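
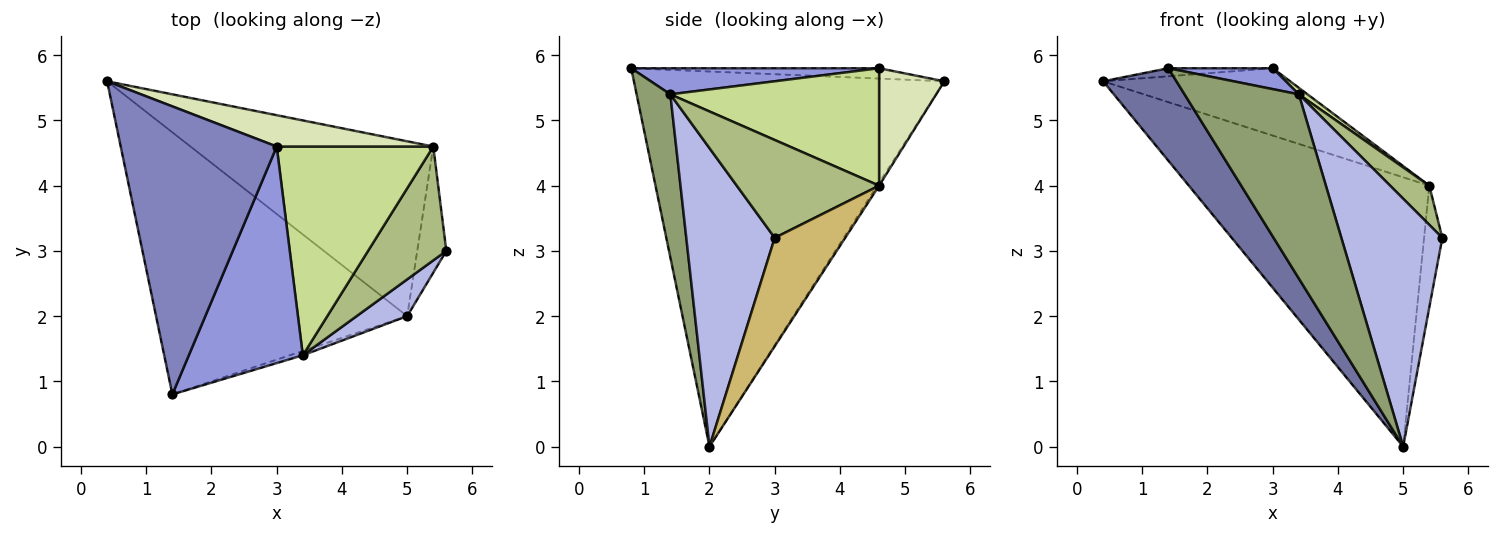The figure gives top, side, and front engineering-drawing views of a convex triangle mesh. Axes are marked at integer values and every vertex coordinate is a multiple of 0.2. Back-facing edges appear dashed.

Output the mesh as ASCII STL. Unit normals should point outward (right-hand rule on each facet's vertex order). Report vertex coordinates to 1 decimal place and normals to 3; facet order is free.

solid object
 facet normal -0.815 -0.193 -0.546
  outer loop
   vertex 5.0 2.0 0.0
   vertex 1.4 0.8 5.8
   vertex 0.4 5.6 5.6
  endloop
 endfacet
 facet normal -0.066 0.028 0.997
  outer loop
   vertex 3.0 4.6 5.8
   vertex 0.4 5.6 5.6
   vertex 1.4 0.8 5.8
  endloop
 endfacet
 facet normal 0.222 -0.094 0.971
  outer loop
   vertex 3.4 1.4 5.4
   vertex 3.0 4.6 5.8
   vertex 1.4 0.8 5.8
  endloop
 endfacet
 facet normal 0.655 -0.748 0.111
  outer loop
   vertex 3.4 1.4 5.4
   vertex 5.0 2.0 0.0
   vertex 5.6 3.0 3.2
  endloop
 endfacet
 facet normal 0.283 -0.959 -0.023
  outer loop
   vertex 3.4 1.4 5.4
   vertex 1.4 0.8 5.8
   vertex 5.0 2.0 0.0
  endloop
 endfacet
 facet normal 0.763 -0.210 0.611
  outer loop
   vertex 5.4 4.6 4.0
   vertex 3.4 1.4 5.4
   vertex 5.6 3.0 3.2
  endloop
 endfacet
 facet normal 0.600 -0.025 0.800
  outer loop
   vertex 5.4 4.6 4.0
   vertex 3.0 4.6 5.8
   vertex 3.4 1.4 5.4
  endloop
 endfacet
 facet normal 0.302 0.865 0.402
  outer loop
   vertex 5.4 4.6 4.0
   vertex 0.4 5.6 5.6
   vertex 3.0 4.6 5.8
  endloop
 endfacet
 facet normal -0.007 0.839 -0.545
  outer loop
   vertex 5.4 4.6 4.0
   vertex 5.0 2.0 0.0
   vertex 0.4 5.6 5.6
  endloop
 endfacet
 facet normal 0.937 0.243 -0.252
  outer loop
   vertex 5.4 4.6 4.0
   vertex 5.6 3.0 3.2
   vertex 5.0 2.0 0.0
  endloop
 endfacet
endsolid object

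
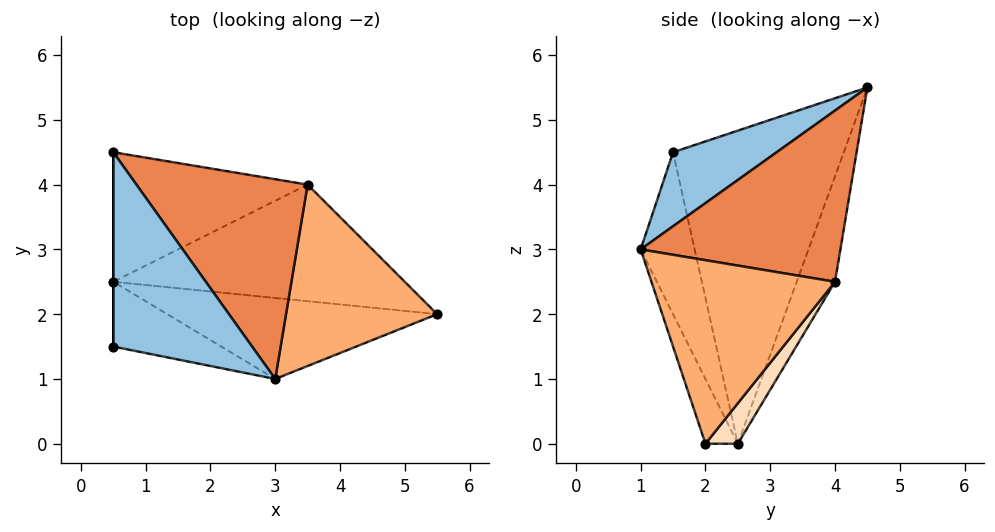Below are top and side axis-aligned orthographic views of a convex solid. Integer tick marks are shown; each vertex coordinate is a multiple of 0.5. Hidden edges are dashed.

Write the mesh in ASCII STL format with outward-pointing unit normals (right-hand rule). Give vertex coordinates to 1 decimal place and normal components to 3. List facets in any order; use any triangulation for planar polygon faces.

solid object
 facet normal -0.092 -0.919 -0.383
  outer loop
   vertex 0.5 2.5 0.0
   vertex 5.5 2.0 0.0
   vertex 3.0 1.0 3.0
  endloop
 endfacet
 facet normal 0.451 -0.282 0.846
  outer loop
   vertex 0.5 1.5 4.5
   vertex 3.0 1.0 3.0
   vertex 0.5 4.5 5.5
  endloop
 endfacet
 facet normal -1.000 0.000 0.000
  outer loop
   vertex 0.5 1.5 4.5
   vertex 0.5 4.5 5.5
   vertex 0.5 2.5 0.0
  endloop
 endfacet
 facet normal -0.309 -0.928 -0.206
  outer loop
   vertex 0.5 1.5 4.5
   vertex 0.5 2.5 0.0
   vertex 3.0 1.0 3.0
  endloop
 endfacet
 facet normal 0.707 0.000 0.707
  outer loop
   vertex 3.5 4.0 2.5
   vertex 0.5 4.5 5.5
   vertex 3.0 1.0 3.0
  endloop
 endfacet
 facet normal 0.772 -0.023 0.636
  outer loop
   vertex 3.5 4.0 2.5
   vertex 3.0 1.0 3.0
   vertex 5.5 2.0 0.0
  endloop
 endfacet
 facet normal -0.182 0.924 -0.336
  outer loop
   vertex 3.5 4.0 2.5
   vertex 0.5 2.5 0.0
   vertex 0.5 4.5 5.5
  endloop
 endfacet
 facet normal 0.081 0.809 -0.582
  outer loop
   vertex 3.5 4.0 2.5
   vertex 5.5 2.0 0.0
   vertex 0.5 2.5 0.0
  endloop
 endfacet
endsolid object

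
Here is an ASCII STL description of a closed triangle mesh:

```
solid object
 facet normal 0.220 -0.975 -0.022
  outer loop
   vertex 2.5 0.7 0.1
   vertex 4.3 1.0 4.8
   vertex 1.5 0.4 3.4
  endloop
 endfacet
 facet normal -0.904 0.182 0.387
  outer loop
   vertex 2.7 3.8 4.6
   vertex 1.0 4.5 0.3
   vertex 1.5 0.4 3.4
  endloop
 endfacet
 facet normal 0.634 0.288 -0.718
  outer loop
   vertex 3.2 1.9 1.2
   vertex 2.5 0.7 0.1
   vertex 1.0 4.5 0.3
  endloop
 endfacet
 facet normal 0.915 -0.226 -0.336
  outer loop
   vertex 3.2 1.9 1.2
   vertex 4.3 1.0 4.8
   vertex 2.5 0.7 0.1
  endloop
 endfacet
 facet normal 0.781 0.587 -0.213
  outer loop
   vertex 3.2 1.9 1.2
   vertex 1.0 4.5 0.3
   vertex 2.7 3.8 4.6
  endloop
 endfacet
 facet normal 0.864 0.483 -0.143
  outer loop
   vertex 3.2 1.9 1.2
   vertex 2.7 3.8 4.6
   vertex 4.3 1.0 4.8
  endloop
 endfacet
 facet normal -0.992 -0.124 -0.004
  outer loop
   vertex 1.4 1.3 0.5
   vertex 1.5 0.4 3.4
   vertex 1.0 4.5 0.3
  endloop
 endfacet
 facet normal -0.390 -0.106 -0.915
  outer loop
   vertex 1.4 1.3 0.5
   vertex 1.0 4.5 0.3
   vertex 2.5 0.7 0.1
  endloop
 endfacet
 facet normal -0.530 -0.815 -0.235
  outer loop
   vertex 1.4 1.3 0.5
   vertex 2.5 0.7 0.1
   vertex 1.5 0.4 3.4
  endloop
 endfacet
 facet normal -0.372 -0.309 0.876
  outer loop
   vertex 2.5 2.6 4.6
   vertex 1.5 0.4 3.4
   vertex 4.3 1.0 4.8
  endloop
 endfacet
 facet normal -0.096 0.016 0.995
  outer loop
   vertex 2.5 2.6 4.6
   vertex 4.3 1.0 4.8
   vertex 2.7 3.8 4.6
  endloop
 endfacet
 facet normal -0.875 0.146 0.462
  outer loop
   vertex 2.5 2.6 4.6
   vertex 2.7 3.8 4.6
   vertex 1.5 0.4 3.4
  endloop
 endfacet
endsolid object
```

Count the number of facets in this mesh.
12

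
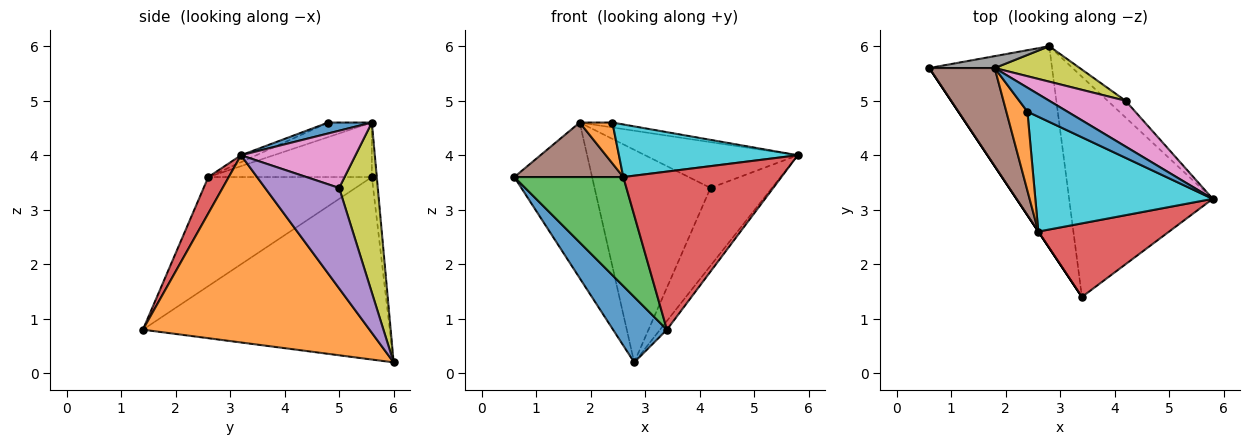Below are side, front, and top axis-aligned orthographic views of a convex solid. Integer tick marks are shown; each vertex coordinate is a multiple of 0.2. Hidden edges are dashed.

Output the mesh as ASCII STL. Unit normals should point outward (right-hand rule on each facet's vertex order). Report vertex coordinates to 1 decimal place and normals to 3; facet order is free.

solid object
 facet normal -0.816 -0.178 -0.549
  outer loop
   vertex 2.8 6.0 0.2
   vertex 3.4 1.4 0.8
   vertex 0.6 5.6 3.6
  endloop
 endfacet
 facet normal 0.793 0.024 -0.608
  outer loop
   vertex 2.8 6.0 0.2
   vertex 5.8 3.2 4.0
   vertex 3.4 1.4 0.8
  endloop
 endfacet
 facet normal -0.832 -0.555 0.000
  outer loop
   vertex 2.6 2.6 3.6
   vertex 0.6 5.6 3.6
   vertex 3.4 1.4 0.8
  endloop
 endfacet
 facet normal 0.116 -0.900 0.419
  outer loop
   vertex 2.6 2.6 3.6
   vertex 3.4 1.4 0.8
   vertex 5.8 3.2 4.0
  endloop
 endfacet
 facet normal 0.763 0.632 -0.136
  outer loop
   vertex 4.2 5.0 3.4
   vertex 5.8 3.2 4.0
   vertex 2.8 6.0 0.2
  endloop
 endfacet
 facet normal -0.589 -0.393 0.707
  outer loop
   vertex 1.8 5.6 4.6
   vertex 0.6 5.6 3.6
   vertex 2.6 2.6 3.6
  endloop
 endfacet
 facet normal 0.469 0.625 0.625
  outer loop
   vertex 1.8 5.6 4.6
   vertex 5.8 3.2 4.0
   vertex 4.2 5.0 3.4
  endloop
 endfacet
 facet normal -0.063 0.995 0.076
  outer loop
   vertex 1.8 5.6 4.6
   vertex 2.8 6.0 0.2
   vertex 0.6 5.6 3.6
  endloop
 endfacet
 facet normal 0.312 0.937 0.156
  outer loop
   vertex 1.8 5.6 4.6
   vertex 4.2 5.0 3.4
   vertex 2.8 6.0 0.2
  endloop
 endfacet
 facet normal -0.036 -0.416 0.909
  outer loop
   vertex 2.4 4.8 4.6
   vertex 2.6 2.6 3.6
   vertex 5.8 3.2 4.0
  endloop
 endfacet
 facet normal 0.258 0.194 0.947
  outer loop
   vertex 2.4 4.8 4.6
   vertex 5.8 3.2 4.0
   vertex 1.8 5.6 4.6
  endloop
 endfacet
 facet normal -0.522 -0.392 0.757
  outer loop
   vertex 2.4 4.8 4.6
   vertex 1.8 5.6 4.6
   vertex 2.6 2.6 3.6
  endloop
 endfacet
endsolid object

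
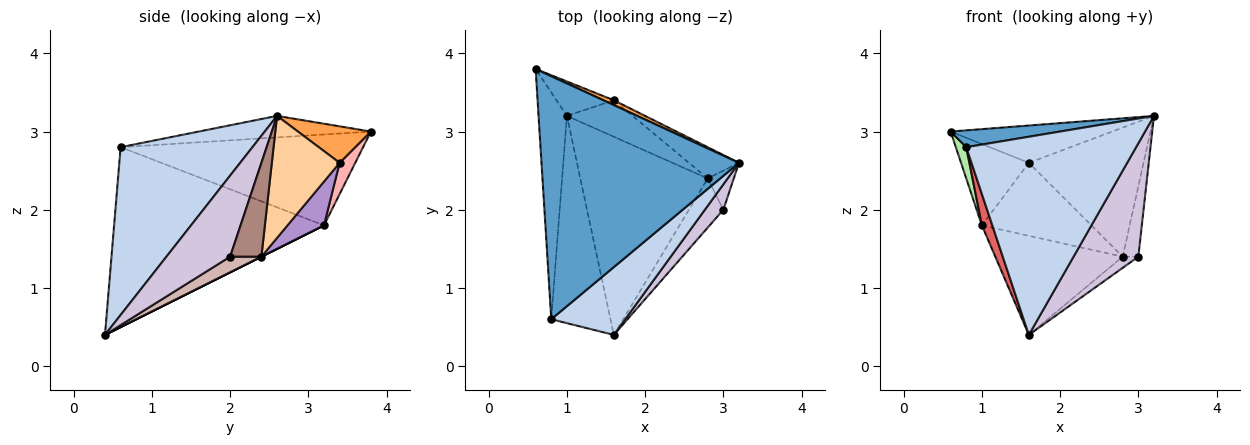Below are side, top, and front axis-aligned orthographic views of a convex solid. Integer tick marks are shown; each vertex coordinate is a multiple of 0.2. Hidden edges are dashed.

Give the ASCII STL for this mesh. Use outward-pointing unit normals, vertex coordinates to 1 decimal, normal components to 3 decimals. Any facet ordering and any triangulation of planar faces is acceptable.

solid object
 facet normal -0.108 -0.069 0.992
  outer loop
   vertex 0.8 0.6 2.8
   vertex 3.2 2.6 3.2
   vertex 0.6 3.8 3.0
  endloop
 endfacet
 facet normal 0.592 -0.763 0.261
  outer loop
   vertex 0.8 0.6 2.8
   vertex 1.6 0.4 0.4
   vertex 3.2 2.6 3.2
  endloop
 endfacet
 facet normal 0.409 0.905 0.117
  outer loop
   vertex 1.6 3.4 2.6
   vertex 0.6 3.8 3.0
   vertex 3.2 2.6 3.2
  endloop
 endfacet
 facet normal 0.498 0.843 -0.204
  outer loop
   vertex 1.6 3.4 2.6
   vertex 3.2 2.6 3.2
   vertex 2.8 2.4 1.4
  endloop
 endfacet
 facet normal 0.000 0.447 -0.894
  outer loop
   vertex 1.0 3.2 1.8
   vertex 2.8 2.4 1.4
   vertex 1.6 0.4 0.4
  endloop
 endfacet
 facet normal -0.954 -0.041 -0.297
  outer loop
   vertex 1.0 3.2 1.8
   vertex 0.8 0.6 2.8
   vertex 0.6 3.8 3.0
  endloop
 endfacet
 facet normal -0.949 -0.047 -0.312
  outer loop
   vertex 1.0 3.2 1.8
   vertex 1.6 0.4 0.4
   vertex 0.8 0.6 2.8
  endloop
 endfacet
 facet normal 0.208 0.901 -0.381
  outer loop
   vertex 1.0 3.2 1.8
   vertex 0.6 3.8 3.0
   vertex 1.6 3.4 2.6
  endloop
 endfacet
 facet normal 0.286 0.857 -0.429
  outer loop
   vertex 1.0 3.2 1.8
   vertex 1.6 3.4 2.6
   vertex 2.8 2.4 1.4
  endloop
 endfacet
 facet normal 0.692 -0.704 0.158
  outer loop
   vertex 3.0 2.0 1.4
   vertex 3.2 2.6 3.2
   vertex 1.6 0.4 0.4
  endloop
 endfacet
 facet normal 0.868 0.434 -0.241
  outer loop
   vertex 3.0 2.0 1.4
   vertex 2.8 2.4 1.4
   vertex 3.2 2.6 3.2
  endloop
 endfacet
 facet normal 0.405 0.203 -0.891
  outer loop
   vertex 3.0 2.0 1.4
   vertex 1.6 0.4 0.4
   vertex 2.8 2.4 1.4
  endloop
 endfacet
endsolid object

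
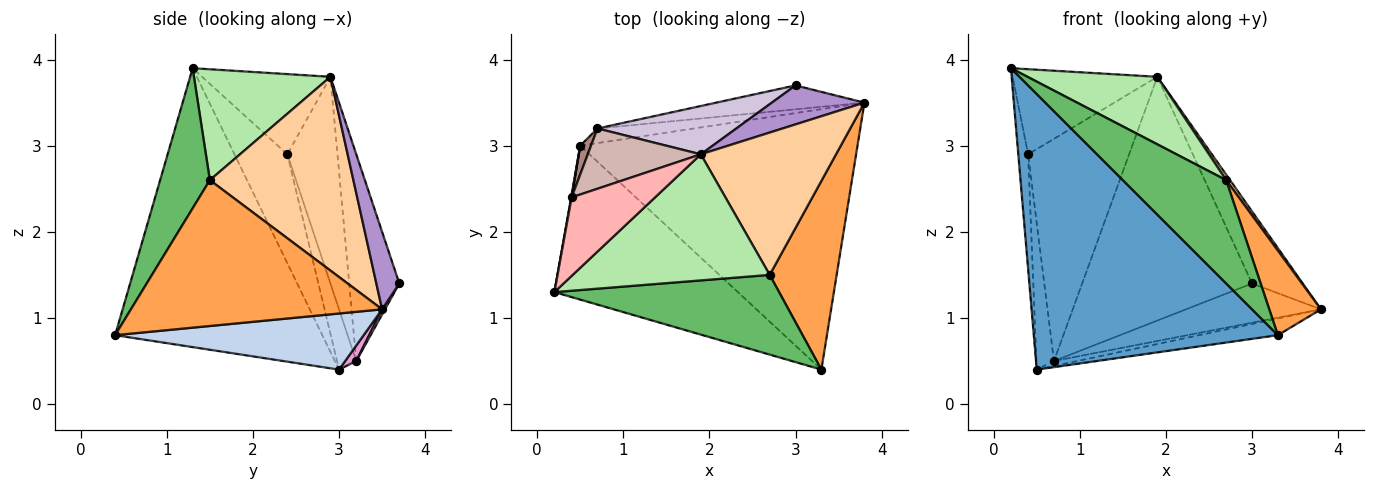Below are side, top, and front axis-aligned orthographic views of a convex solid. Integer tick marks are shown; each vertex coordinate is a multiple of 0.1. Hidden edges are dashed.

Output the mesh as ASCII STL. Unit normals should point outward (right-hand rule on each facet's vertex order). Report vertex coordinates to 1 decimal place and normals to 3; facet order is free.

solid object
 facet normal -0.595 -0.701 -0.392
  outer loop
   vertex 0.5 3.0 0.4
   vertex 3.3 0.4 0.8
   vertex 0.2 1.3 3.9
  endloop
 endfacet
 facet normal 0.198 0.063 -0.978
  outer loop
   vertex 0.5 3.0 0.4
   vertex 3.8 3.5 1.1
   vertex 3.3 0.4 0.8
  endloop
 endfacet
 facet normal 0.893 -0.184 0.410
  outer loop
   vertex 2.7 1.5 2.6
   vertex 3.3 0.4 0.8
   vertex 3.8 3.5 1.1
  endloop
 endfacet
 facet normal 0.820 -0.022 0.572
  outer loop
   vertex 2.7 1.5 2.6
   vertex 3.8 3.5 1.1
   vertex 1.9 2.9 3.8
  endloop
 endfacet
 facet normal 0.356 -0.740 0.571
  outer loop
   vertex 2.7 1.5 2.6
   vertex 0.2 1.3 3.9
   vertex 3.3 0.4 0.8
  endloop
 endfacet
 facet normal 0.444 -0.423 0.790
  outer loop
   vertex 2.7 1.5 2.6
   vertex 1.9 2.9 3.8
   vertex 0.2 1.3 3.9
  endloop
 endfacet
 facet normal -0.983 0.183 0.005
  outer loop
   vertex 0.4 2.4 2.9
   vertex 0.5 3.0 0.4
   vertex 0.2 1.3 3.9
  endloop
 endfacet
 facet normal -0.546 0.616 0.568
  outer loop
   vertex 0.4 2.4 2.9
   vertex 0.2 1.3 3.9
   vertex 1.9 2.9 3.8
  endloop
 endfacet
 facet normal 0.370 0.817 0.442
  outer loop
   vertex 3.0 3.7 1.4
   vertex 1.9 2.9 3.8
   vertex 3.8 3.5 1.1
  endloop
 endfacet
 facet normal -0.278 0.942 0.187
  outer loop
   vertex 0.7 3.2 0.5
   vertex 1.9 2.9 3.8
   vertex 3.0 3.7 1.4
  endloop
 endfacet
 facet normal -0.733 0.668 0.131
  outer loop
   vertex 0.7 3.2 0.5
   vertex 0.5 3.0 0.4
   vertex 0.4 2.4 2.9
  endloop
 endfacet
 facet normal -0.432 0.870 0.236
  outer loop
   vertex 0.7 3.2 0.5
   vertex 0.4 2.4 2.9
   vertex 1.9 2.9 3.8
  endloop
 endfacet
 facet normal 0.150 0.318 -0.936
  outer loop
   vertex 0.7 3.2 0.5
   vertex 3.8 3.5 1.1
   vertex 0.5 3.0 0.4
  endloop
 endfacet
 facet normal 0.018 0.854 -0.521
  outer loop
   vertex 0.7 3.2 0.5
   vertex 3.0 3.7 1.4
   vertex 3.8 3.5 1.1
  endloop
 endfacet
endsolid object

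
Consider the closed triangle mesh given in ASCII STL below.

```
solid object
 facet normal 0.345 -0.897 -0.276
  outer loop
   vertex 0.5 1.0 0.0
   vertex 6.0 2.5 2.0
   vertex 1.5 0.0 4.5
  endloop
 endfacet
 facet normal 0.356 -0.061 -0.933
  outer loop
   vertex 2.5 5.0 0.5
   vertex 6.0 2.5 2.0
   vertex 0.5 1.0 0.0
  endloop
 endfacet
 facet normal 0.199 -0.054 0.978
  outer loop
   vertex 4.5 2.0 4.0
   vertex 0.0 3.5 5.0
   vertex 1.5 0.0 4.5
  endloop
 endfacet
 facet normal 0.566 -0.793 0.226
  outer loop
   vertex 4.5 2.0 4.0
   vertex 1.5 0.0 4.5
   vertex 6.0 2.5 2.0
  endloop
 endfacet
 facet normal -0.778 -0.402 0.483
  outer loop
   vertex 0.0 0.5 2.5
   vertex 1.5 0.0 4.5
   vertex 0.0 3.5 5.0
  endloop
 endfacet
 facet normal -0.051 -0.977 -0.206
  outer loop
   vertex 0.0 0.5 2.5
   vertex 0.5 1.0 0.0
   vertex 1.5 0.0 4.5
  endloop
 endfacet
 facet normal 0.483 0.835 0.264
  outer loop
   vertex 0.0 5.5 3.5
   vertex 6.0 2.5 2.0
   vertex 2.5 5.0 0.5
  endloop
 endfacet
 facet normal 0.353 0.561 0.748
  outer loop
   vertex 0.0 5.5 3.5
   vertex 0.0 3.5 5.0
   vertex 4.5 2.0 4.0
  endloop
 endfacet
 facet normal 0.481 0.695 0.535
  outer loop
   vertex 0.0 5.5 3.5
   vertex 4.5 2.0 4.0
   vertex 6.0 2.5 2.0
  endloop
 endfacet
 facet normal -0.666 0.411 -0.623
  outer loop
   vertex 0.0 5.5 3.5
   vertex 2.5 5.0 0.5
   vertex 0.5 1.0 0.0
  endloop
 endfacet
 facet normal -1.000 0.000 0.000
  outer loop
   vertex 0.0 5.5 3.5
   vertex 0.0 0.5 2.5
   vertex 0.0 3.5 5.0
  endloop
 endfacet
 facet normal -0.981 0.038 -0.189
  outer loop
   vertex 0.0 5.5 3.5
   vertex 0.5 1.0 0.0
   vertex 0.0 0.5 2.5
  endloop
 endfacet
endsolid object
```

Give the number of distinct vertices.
8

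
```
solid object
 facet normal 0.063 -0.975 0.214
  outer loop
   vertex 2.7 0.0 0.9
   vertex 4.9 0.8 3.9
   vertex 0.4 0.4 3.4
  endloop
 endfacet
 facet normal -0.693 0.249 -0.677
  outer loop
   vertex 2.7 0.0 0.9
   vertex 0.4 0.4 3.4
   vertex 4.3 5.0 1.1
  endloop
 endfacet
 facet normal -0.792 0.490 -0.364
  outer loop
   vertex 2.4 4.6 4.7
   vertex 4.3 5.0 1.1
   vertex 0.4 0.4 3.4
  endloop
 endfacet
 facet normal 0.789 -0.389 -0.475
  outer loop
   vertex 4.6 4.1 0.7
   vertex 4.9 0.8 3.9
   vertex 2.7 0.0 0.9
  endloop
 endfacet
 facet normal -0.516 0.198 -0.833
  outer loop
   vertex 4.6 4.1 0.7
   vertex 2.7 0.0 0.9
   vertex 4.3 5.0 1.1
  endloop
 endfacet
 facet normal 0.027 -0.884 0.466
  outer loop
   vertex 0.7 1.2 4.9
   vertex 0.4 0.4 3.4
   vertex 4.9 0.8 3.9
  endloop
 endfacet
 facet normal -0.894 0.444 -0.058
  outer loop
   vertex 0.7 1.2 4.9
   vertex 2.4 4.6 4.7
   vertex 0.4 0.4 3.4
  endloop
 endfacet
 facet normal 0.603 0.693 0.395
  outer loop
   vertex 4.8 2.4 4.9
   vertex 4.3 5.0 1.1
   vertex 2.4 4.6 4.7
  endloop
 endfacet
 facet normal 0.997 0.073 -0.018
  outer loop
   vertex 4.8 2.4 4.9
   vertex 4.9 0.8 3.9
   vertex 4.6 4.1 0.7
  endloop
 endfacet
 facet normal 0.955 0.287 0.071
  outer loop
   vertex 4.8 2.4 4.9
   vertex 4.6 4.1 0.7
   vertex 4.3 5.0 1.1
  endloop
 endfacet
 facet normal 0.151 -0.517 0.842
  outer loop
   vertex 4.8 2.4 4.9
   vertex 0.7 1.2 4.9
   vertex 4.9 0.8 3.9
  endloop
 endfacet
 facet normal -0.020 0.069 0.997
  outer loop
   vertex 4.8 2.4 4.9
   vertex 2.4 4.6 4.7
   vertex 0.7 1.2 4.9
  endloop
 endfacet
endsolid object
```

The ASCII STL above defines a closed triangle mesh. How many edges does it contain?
18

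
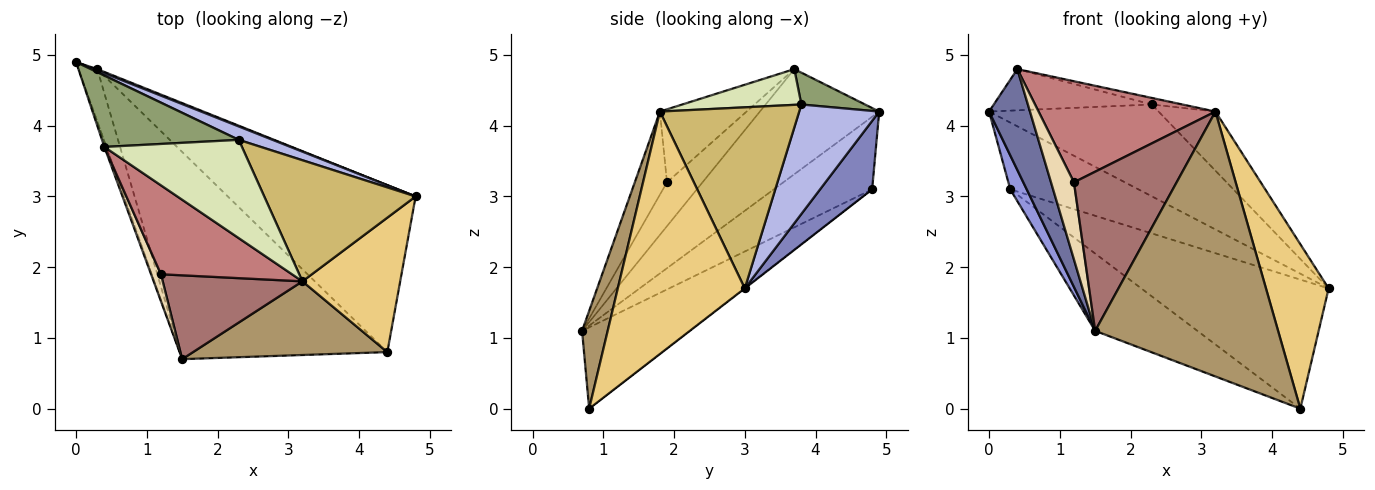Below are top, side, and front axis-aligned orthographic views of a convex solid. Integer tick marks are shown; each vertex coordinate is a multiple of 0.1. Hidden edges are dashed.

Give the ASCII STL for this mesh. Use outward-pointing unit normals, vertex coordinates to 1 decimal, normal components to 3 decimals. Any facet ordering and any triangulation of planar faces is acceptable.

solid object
 facet normal -0.946 -0.324 -0.018
  outer loop
   vertex 0.4 3.7 4.8
   vertex 0.0 4.9 4.2
   vertex 1.5 0.7 1.1
  endloop
 endfacet
 facet normal 0.376 0.926 0.018
  outer loop
   vertex 0.3 4.8 3.1
   vertex 0.0 4.9 4.2
   vertex 4.8 3.0 1.7
  endloop
 endfacet
 facet normal -0.956 -0.160 -0.246
  outer loop
   vertex 0.3 4.8 3.1
   vertex 1.5 0.7 1.1
   vertex 0.0 4.9 4.2
  endloop
 endfacet
 facet normal 0.423 0.897 0.131
  outer loop
   vertex 2.3 3.8 4.3
   vertex 4.8 3.0 1.7
   vertex 0.0 4.9 4.2
  endloop
 endfacet
 facet normal 0.198 0.490 0.849
  outer loop
   vertex 2.3 3.8 4.3
   vertex 0.0 4.9 4.2
   vertex 0.4 3.7 4.8
  endloop
 endfacet
 facet normal -0.001 0.612 -0.791
  outer loop
   vertex 4.4 0.8 0.0
   vertex 0.3 4.8 3.1
   vertex 4.8 3.0 1.7
  endloop
 endfacet
 facet normal -0.345 0.328 -0.879
  outer loop
   vertex 4.4 0.8 0.0
   vertex 1.5 0.7 1.1
   vertex 0.3 4.8 3.1
  endloop
 endfacet
 facet normal 0.251 0.065 0.966
  outer loop
   vertex 3.2 1.8 4.2
   vertex 2.3 3.8 4.3
   vertex 0.4 3.7 4.8
  endloop
 endfacet
 facet normal 0.134 -0.955 0.266
  outer loop
   vertex 3.2 1.8 4.2
   vertex 1.5 0.7 1.1
   vertex 4.4 0.8 0.0
  endloop
 endfacet
 facet normal 0.732 0.299 0.612
  outer loop
   vertex 3.2 1.8 4.2
   vertex 4.8 3.0 1.7
   vertex 2.3 3.8 4.3
  endloop
 endfacet
 facet normal 0.843 -0.416 0.340
  outer loop
   vertex 3.2 1.8 4.2
   vertex 4.4 0.8 0.0
   vertex 4.8 3.0 1.7
  endloop
 endfacet
 facet normal -0.826 -0.533 0.186
  outer loop
   vertex 1.2 1.9 3.2
   vertex 0.4 3.7 4.8
   vertex 1.5 0.7 1.1
  endloop
 endfacet
 facet normal -0.267 -0.853 0.449
  outer loop
   vertex 1.2 1.9 3.2
   vertex 1.5 0.7 1.1
   vertex 3.2 1.8 4.2
  endloop
 endfacet
 facet normal -0.345 -0.705 0.620
  outer loop
   vertex 1.2 1.9 3.2
   vertex 3.2 1.8 4.2
   vertex 0.4 3.7 4.8
  endloop
 endfacet
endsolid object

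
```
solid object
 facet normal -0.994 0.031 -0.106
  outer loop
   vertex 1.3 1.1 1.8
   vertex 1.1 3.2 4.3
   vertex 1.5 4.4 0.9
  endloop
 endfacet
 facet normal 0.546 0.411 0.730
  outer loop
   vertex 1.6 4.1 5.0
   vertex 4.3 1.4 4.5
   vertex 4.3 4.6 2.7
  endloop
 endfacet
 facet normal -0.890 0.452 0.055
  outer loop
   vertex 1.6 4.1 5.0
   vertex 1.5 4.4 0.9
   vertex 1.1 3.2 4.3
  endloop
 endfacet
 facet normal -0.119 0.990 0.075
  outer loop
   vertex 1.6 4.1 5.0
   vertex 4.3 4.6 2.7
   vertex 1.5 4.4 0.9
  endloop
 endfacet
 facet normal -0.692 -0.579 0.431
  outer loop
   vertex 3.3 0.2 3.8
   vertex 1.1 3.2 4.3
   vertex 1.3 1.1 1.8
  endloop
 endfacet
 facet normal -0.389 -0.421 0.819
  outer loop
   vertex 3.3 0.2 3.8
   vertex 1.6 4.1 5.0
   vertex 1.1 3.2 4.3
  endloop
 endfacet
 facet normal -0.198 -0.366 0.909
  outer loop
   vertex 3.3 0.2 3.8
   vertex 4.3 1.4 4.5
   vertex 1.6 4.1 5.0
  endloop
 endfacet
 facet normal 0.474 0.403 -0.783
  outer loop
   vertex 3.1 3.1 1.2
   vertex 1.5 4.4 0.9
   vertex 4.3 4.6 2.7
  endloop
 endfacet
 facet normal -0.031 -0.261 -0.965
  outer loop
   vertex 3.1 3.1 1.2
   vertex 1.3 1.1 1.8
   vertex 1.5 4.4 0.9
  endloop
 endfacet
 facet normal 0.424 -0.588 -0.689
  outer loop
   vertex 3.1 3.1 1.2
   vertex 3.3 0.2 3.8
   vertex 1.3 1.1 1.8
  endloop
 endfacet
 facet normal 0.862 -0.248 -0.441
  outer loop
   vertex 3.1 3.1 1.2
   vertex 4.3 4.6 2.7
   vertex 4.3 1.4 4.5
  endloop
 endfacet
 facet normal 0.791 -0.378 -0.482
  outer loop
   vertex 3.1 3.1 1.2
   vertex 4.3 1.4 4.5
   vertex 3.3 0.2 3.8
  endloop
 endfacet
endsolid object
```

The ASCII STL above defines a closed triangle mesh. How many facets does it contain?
12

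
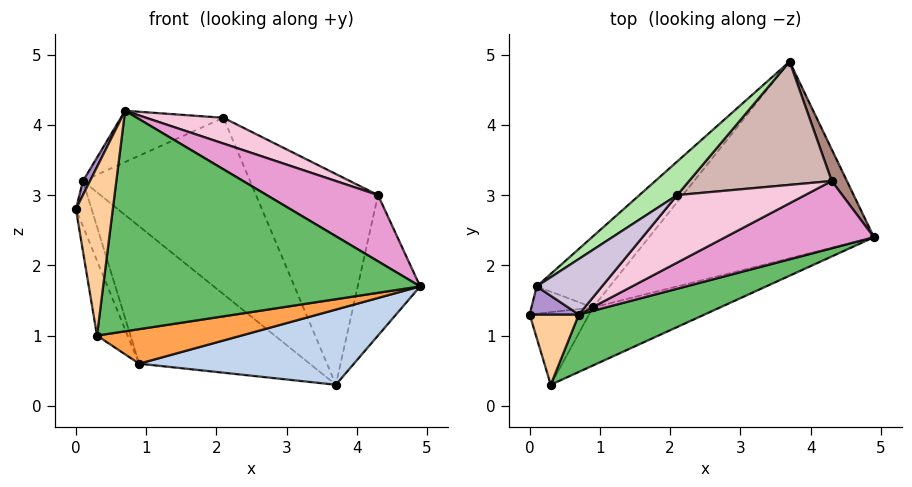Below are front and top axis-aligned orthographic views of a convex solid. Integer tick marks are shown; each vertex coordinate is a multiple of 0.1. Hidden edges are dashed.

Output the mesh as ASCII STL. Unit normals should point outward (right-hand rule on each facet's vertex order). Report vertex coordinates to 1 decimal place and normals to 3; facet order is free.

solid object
 facet normal -0.872 0.352 -0.341
  outer loop
   vertex 0.9 1.4 0.6
   vertex 0.3 0.3 1.0
   vertex 0.0 1.3 2.8
  endloop
 endfacet
 facet normal 0.327 -0.337 -0.883
  outer loop
   vertex 0.9 1.4 0.6
   vertex 3.7 4.9 0.3
   vertex 4.9 2.4 1.7
  endloop
 endfacet
 facet normal 0.342 -0.480 -0.808
  outer loop
   vertex 0.9 1.4 0.6
   vertex 4.9 2.4 1.7
   vertex 0.3 0.3 1.0
  endloop
 endfacet
 facet normal -0.610 -0.732 0.305
  outer loop
   vertex 0.7 1.3 4.2
   vertex 0.0 1.3 2.8
   vertex 0.3 0.3 1.0
  endloop
 endfacet
 facet normal 0.374 -0.897 0.234
  outer loop
   vertex 0.7 1.3 4.2
   vertex 0.3 0.3 1.0
   vertex 4.9 2.4 1.7
  endloop
 endfacet
 facet normal -0.586 0.796 0.151
  outer loop
   vertex 0.1 1.7 3.2
   vertex 2.1 3.0 4.1
   vertex 3.7 4.9 0.3
  endloop
 endfacet
 facet normal -0.805 0.508 -0.306
  outer loop
   vertex 0.1 1.7 3.2
   vertex 0.9 1.4 0.6
   vertex 0.0 1.3 2.8
  endloop
 endfacet
 facet normal -0.757 0.580 -0.300
  outer loop
   vertex 0.1 1.7 3.2
   vertex 3.7 4.9 0.3
   vertex 0.9 1.4 0.6
  endloop
 endfacet
 facet normal -0.873 -0.218 0.436
  outer loop
   vertex 0.1 1.7 3.2
   vertex 0.0 1.3 2.8
   vertex 0.7 1.3 4.2
  endloop
 endfacet
 facet normal -0.611 0.537 0.581
  outer loop
   vertex 0.1 1.7 3.2
   vertex 0.7 1.3 4.2
   vertex 2.1 3.0 4.1
  endloop
 endfacet
 facet normal 0.871 0.479 0.108
  outer loop
   vertex 4.3 3.2 3.0
   vertex 4.9 2.4 1.7
   vertex 3.7 4.9 0.3
  endloop
 endfacet
 facet normal 0.171 0.850 0.497
  outer loop
   vertex 4.3 3.2 3.0
   vertex 3.7 4.9 0.3
   vertex 2.1 3.0 4.1
  endloop
 endfacet
 facet normal 0.519 -0.600 0.609
  outer loop
   vertex 4.3 3.2 3.0
   vertex 0.7 1.3 4.2
   vertex 4.9 2.4 1.7
  endloop
 endfacet
 facet normal 0.447 -0.319 0.836
  outer loop
   vertex 4.3 3.2 3.0
   vertex 2.1 3.0 4.1
   vertex 0.7 1.3 4.2
  endloop
 endfacet
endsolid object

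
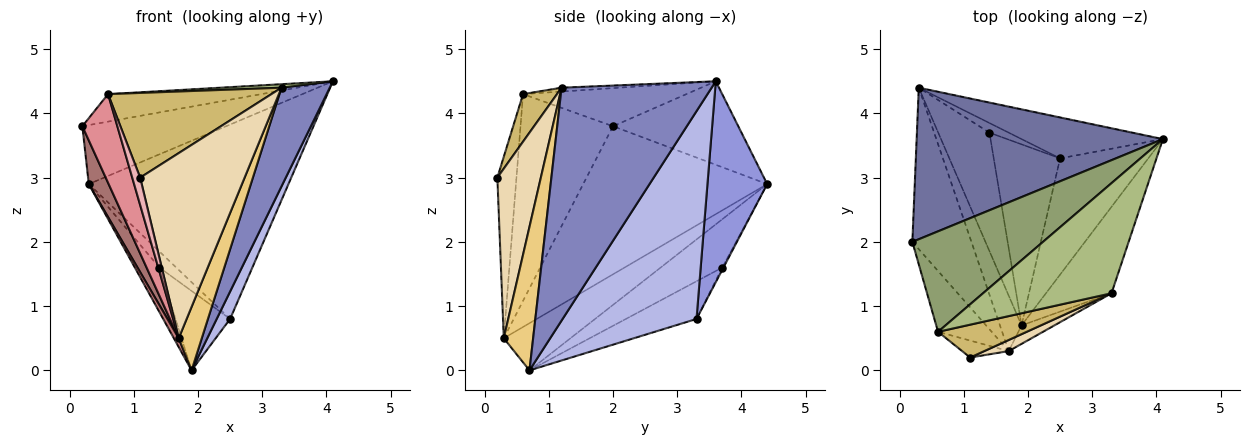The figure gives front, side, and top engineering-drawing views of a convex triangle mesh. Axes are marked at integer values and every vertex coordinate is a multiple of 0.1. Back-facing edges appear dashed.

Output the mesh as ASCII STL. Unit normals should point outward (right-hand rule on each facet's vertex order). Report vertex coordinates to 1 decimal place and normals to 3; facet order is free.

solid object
 facet normal -0.301 0.346 0.889
  outer loop
   vertex 0.3 4.4 2.9
   vertex 0.2 2.0 3.8
   vertex 4.1 3.6 4.5
  endloop
 endfacet
 facet normal 0.920 -0.296 -0.259
  outer loop
   vertex 3.3 1.2 4.4
   vertex 1.9 0.7 0.0
   vertex 4.1 3.6 4.5
  endloop
 endfacet
 facet normal 0.281 0.939 -0.198
  outer loop
   vertex 2.5 3.3 0.8
   vertex 0.3 4.4 2.9
   vertex 4.1 3.6 4.5
  endloop
 endfacet
 facet normal 0.917 -0.092 -0.389
  outer loop
   vertex 2.5 3.3 0.8
   vertex 4.1 3.6 4.5
   vertex 1.9 0.7 0.0
  endloop
 endfacet
 facet normal -0.271 0.254 0.928
  outer loop
   vertex 0.6 0.6 4.3
   vertex 4.1 3.6 4.5
   vertex 0.2 2.0 3.8
  endloop
 endfacet
 facet normal -0.030 -0.032 0.999
  outer loop
   vertex 0.6 0.6 4.3
   vertex 3.3 1.2 4.4
   vertex 4.1 3.6 4.5
  endloop
 endfacet
 facet normal -0.661 0.264 -0.702
  outer loop
   vertex 1.4 3.7 1.6
   vertex 1.9 0.7 0.0
   vertex 0.3 4.4 2.9
  endloop
 endfacet
 facet normal -0.062 0.856 -0.513
  outer loop
   vertex 1.4 3.7 1.6
   vertex 0.3 4.4 2.9
   vertex 2.5 3.3 0.8
  endloop
 endfacet
 facet normal -0.461 0.356 -0.812
  outer loop
   vertex 1.4 3.7 1.6
   vertex 2.5 3.3 0.8
   vertex 1.9 0.7 0.0
  endloop
 endfacet
 facet normal 0.190 -0.915 0.355
  outer loop
   vertex 1.1 0.2 3.0
   vertex 3.3 1.2 4.4
   vertex 0.6 0.6 4.3
  endloop
 endfacet
 facet normal 0.774 -0.608 -0.177
  outer loop
   vertex 1.7 0.3 0.5
   vertex 1.9 0.7 0.0
   vertex 3.3 1.2 4.4
  endloop
 endfacet
 facet normal 0.384 -0.922 0.055
  outer loop
   vertex 1.7 0.3 0.5
   vertex 3.3 1.2 4.4
   vertex 1.1 0.2 3.0
  endloop
 endfacet
 facet normal -0.924 -0.100 -0.369
  outer loop
   vertex 1.7 0.3 0.5
   vertex 0.2 2.0 3.8
   vertex 0.3 4.4 2.9
  endloop
 endfacet
 facet normal -0.907 -0.066 -0.416
  outer loop
   vertex 1.7 0.3 0.5
   vertex 0.3 4.4 2.9
   vertex 1.9 0.7 0.0
  endloop
 endfacet
 facet normal -0.909 -0.344 -0.236
  outer loop
   vertex 1.7 0.3 0.5
   vertex 0.6 0.6 4.3
   vertex 0.2 2.0 3.8
  endloop
 endfacet
 facet normal -0.898 -0.374 -0.231
  outer loop
   vertex 1.7 0.3 0.5
   vertex 1.1 0.2 3.0
   vertex 0.6 0.6 4.3
  endloop
 endfacet
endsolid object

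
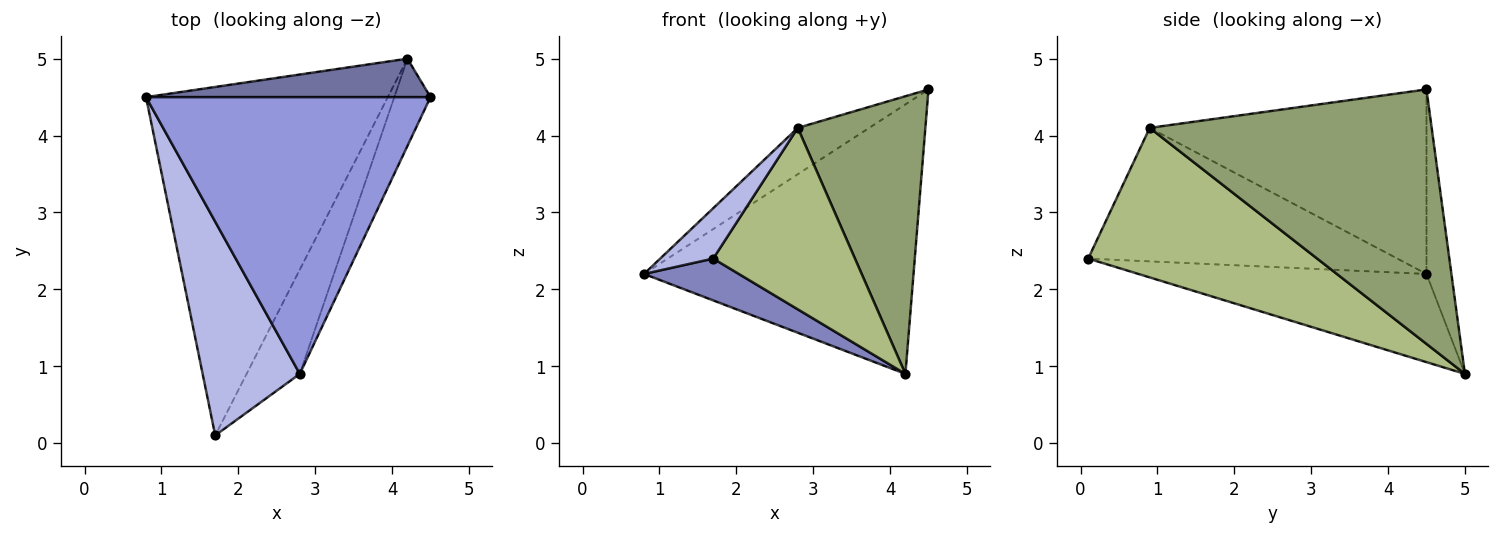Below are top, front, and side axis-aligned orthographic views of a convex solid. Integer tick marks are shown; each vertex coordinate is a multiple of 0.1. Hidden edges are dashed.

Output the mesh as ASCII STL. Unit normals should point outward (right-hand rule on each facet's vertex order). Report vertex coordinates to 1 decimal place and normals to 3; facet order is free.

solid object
 facet normal -0.091 0.986 0.141
  outer loop
   vertex 4.2 5.0 0.9
   vertex 0.8 4.5 2.2
   vertex 4.5 4.5 4.6
  endloop
 endfacet
 facet normal -0.340 -0.112 -0.934
  outer loop
   vertex 4.2 5.0 0.9
   vertex 1.7 0.1 2.4
   vertex 0.8 4.5 2.2
  endloop
 endfacet
 facet normal -0.539 0.139 0.831
  outer loop
   vertex 2.8 0.9 4.1
   vertex 4.5 4.5 4.6
   vertex 0.8 4.5 2.2
  endloop
 endfacet
 facet normal -0.801 -0.137 0.583
  outer loop
   vertex 2.8 0.9 4.1
   vertex 0.8 4.5 2.2
   vertex 1.7 0.1 2.4
  endloop
 endfacet
 facet normal 0.904 -0.409 -0.129
  outer loop
   vertex 2.8 0.9 4.1
   vertex 4.2 5.0 0.9
   vertex 4.5 4.5 4.6
  endloop
 endfacet
 facet normal 0.814 -0.504 -0.289
  outer loop
   vertex 2.8 0.9 4.1
   vertex 1.7 0.1 2.4
   vertex 4.2 5.0 0.9
  endloop
 endfacet
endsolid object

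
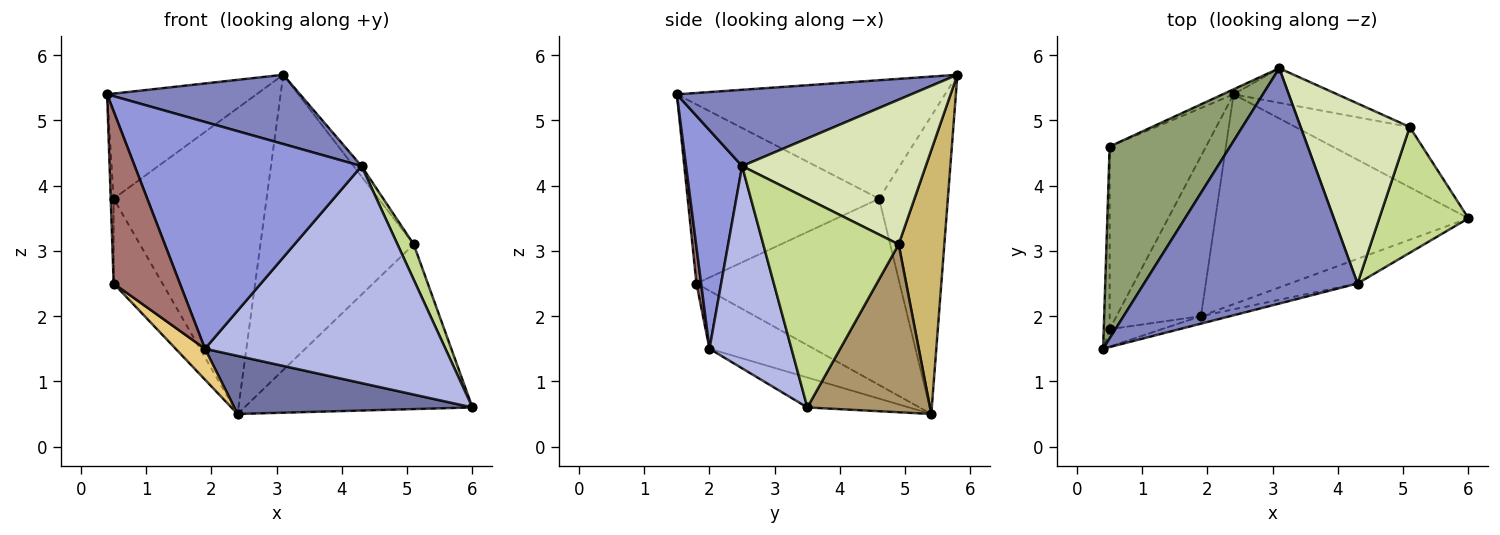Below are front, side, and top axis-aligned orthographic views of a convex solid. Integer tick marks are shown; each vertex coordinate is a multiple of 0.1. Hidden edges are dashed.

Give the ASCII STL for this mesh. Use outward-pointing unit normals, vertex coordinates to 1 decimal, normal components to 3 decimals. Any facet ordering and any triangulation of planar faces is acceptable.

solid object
 facet normal -0.113 -0.265 -0.958
  outer loop
   vertex 1.9 2.0 1.5
   vertex 2.4 5.4 0.5
   vertex 6.0 3.5 0.6
  endloop
 endfacet
 facet normal 0.324 -0.267 0.907
  outer loop
   vertex 4.3 2.5 4.3
   vertex 3.1 5.8 5.7
   vertex 0.4 1.5 5.4
  endloop
 endfacet
 facet normal 0.240 -0.970 -0.032
  outer loop
   vertex 4.3 2.5 4.3
   vertex 0.4 1.5 5.4
   vertex 1.9 2.0 1.5
  endloop
 endfacet
 facet normal 0.321 -0.941 -0.107
  outer loop
   vertex 4.3 2.5 4.3
   vertex 1.9 2.0 1.5
   vertex 6.0 3.5 0.6
  endloop
 endfacet
 facet normal -0.653 0.364 0.664
  outer loop
   vertex 0.5 4.6 3.8
   vertex 0.4 1.5 5.4
   vertex 3.1 5.8 5.7
  endloop
 endfacet
 facet normal -0.410 0.912 -0.015
  outer loop
   vertex 0.5 4.6 3.8
   vertex 3.1 5.8 5.7
   vertex 2.4 5.4 0.5
  endloop
 endfacet
 facet normal 0.914 -0.110 0.390
  outer loop
   vertex 5.1 4.9 3.1
   vertex 4.3 2.5 4.3
   vertex 6.0 3.5 0.6
  endloop
 endfacet
 facet normal 0.798 0.035 0.602
  outer loop
   vertex 5.1 4.9 3.1
   vertex 3.1 5.8 5.7
   vertex 4.3 2.5 4.3
  endloop
 endfacet
 facet normal 0.451 0.838 -0.307
  outer loop
   vertex 5.1 4.9 3.1
   vertex 6.0 3.5 0.6
   vertex 2.4 5.4 0.5
  endloop
 endfacet
 facet normal 0.284 0.952 -0.111
  outer loop
   vertex 5.1 4.9 3.1
   vertex 2.4 5.4 0.5
   vertex 3.1 5.8 5.7
  endloop
 endfacet
 facet normal -0.559 -0.157 -0.814
  outer loop
   vertex 0.5 1.8 2.5
   vertex 2.4 5.4 0.5
   vertex 1.9 2.0 1.5
  endloop
 endfacet
 facet normal -0.869 0.209 -0.449
  outer loop
   vertex 0.5 1.8 2.5
   vertex 0.5 4.6 3.8
   vertex 2.4 5.4 0.5
  endloop
 endfacet
 facet normal 0.070 -0.992 -0.100
  outer loop
   vertex 0.5 1.8 2.5
   vertex 1.9 2.0 1.5
   vertex 0.4 1.5 5.4
  endloop
 endfacet
 facet normal -0.999 0.015 -0.033
  outer loop
   vertex 0.5 1.8 2.5
   vertex 0.4 1.5 5.4
   vertex 0.5 4.6 3.8
  endloop
 endfacet
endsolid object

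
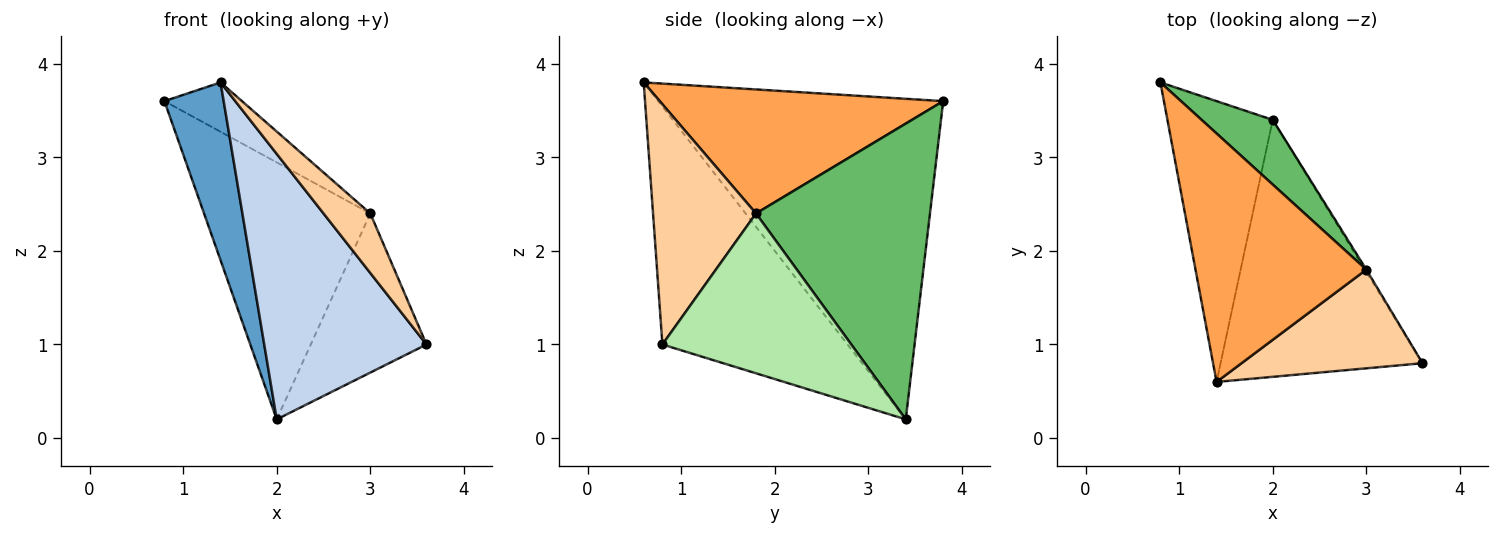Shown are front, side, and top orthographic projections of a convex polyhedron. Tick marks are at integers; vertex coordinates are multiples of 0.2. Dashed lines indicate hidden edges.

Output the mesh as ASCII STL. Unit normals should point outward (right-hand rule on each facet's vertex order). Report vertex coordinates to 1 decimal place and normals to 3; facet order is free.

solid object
 facet normal -0.932 -0.194 -0.306
  outer loop
   vertex 2.0 3.4 0.2
   vertex 1.4 0.6 3.8
   vertex 0.8 3.8 3.6
  endloop
 endfacet
 facet normal -0.634 -0.556 -0.538
  outer loop
   vertex 2.0 3.4 0.2
   vertex 3.6 0.8 1.0
   vertex 1.4 0.6 3.8
  endloop
 endfacet
 facet normal 0.580 0.159 0.799
  outer loop
   vertex 3.0 1.8 2.4
   vertex 0.8 3.8 3.6
   vertex 1.4 0.6 3.8
  endloop
 endfacet
 facet normal 0.751 -0.341 0.566
  outer loop
   vertex 3.0 1.8 2.4
   vertex 1.4 0.6 3.8
   vertex 3.6 0.8 1.0
  endloop
 endfacet
 facet normal 0.712 0.681 0.171
  outer loop
   vertex 3.0 1.8 2.4
   vertex 2.0 3.4 0.2
   vertex 0.8 3.8 3.6
  endloop
 endfacet
 facet normal 0.853 0.522 -0.008
  outer loop
   vertex 3.0 1.8 2.4
   vertex 3.6 0.8 1.0
   vertex 2.0 3.4 0.2
  endloop
 endfacet
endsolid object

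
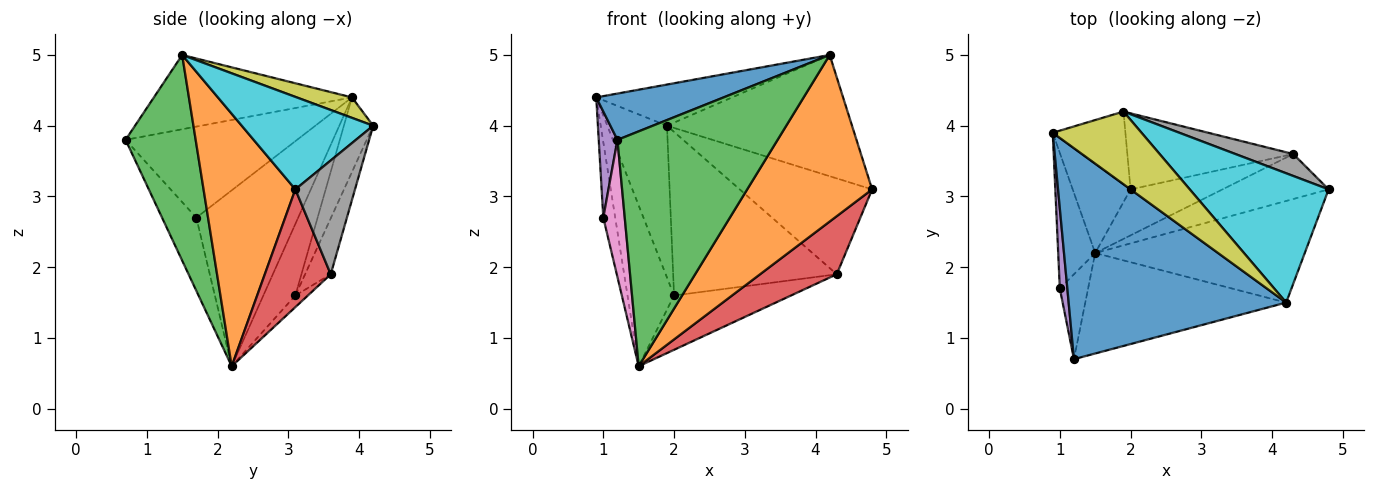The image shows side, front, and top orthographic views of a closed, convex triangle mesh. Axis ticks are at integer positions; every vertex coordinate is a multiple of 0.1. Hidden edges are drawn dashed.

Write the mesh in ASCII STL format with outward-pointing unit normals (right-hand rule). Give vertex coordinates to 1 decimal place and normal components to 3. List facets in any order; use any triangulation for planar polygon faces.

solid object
 facet normal -0.316 -0.203 0.927
  outer loop
   vertex 4.2 1.5 5.0
   vertex 0.9 3.9 4.4
   vertex 1.2 0.7 3.8
  endloop
 endfacet
 facet normal 0.531 -0.723 -0.441
  outer loop
   vertex 4.2 1.5 5.0
   vertex 1.5 2.2 0.6
   vertex 4.8 3.1 3.1
  endloop
 endfacet
 facet normal 0.373 -0.853 -0.365
  outer loop
   vertex 4.2 1.5 5.0
   vertex 1.2 0.7 3.8
   vertex 1.5 2.2 0.6
  endloop
 endfacet
 facet normal 0.562 -0.654 -0.507
  outer loop
   vertex 4.3 3.6 1.9
   vertex 4.8 3.1 3.1
   vertex 1.5 2.2 0.6
  endloop
 endfacet
 facet normal -0.991 -0.108 0.082
  outer loop
   vertex 1.0 1.7 2.7
   vertex 1.2 0.7 3.8
   vertex 0.9 3.9 4.4
  endloop
 endfacet
 facet normal -0.972 0.114 -0.204
  outer loop
   vertex 1.0 1.7 2.7
   vertex 0.9 3.9 4.4
   vertex 1.5 2.2 0.6
  endloop
 endfacet
 facet normal -0.805 -0.504 -0.312
  outer loop
   vertex 1.0 1.7 2.7
   vertex 1.5 2.2 0.6
   vertex 1.2 0.7 3.8
  endloop
 endfacet
 facet normal 0.402 0.893 0.204
  outer loop
   vertex 1.9 4.2 4.0
   vertex 4.8 3.1 3.1
   vertex 4.3 3.6 1.9
  endloop
 endfacet
 facet normal 0.196 0.483 0.853
  outer loop
   vertex 1.9 4.2 4.0
   vertex 0.9 3.9 4.4
   vertex 4.2 1.5 5.0
  endloop
 endfacet
 facet normal 0.437 0.615 0.656
  outer loop
   vertex 1.9 4.2 4.0
   vertex 4.2 1.5 5.0
   vertex 4.8 3.1 3.1
  endloop
 endfacet
 facet normal -0.081 0.761 -0.644
  outer loop
   vertex 2.0 3.1 1.6
   vertex 4.3 3.6 1.9
   vertex 1.5 2.2 0.6
  endloop
 endfacet
 facet normal -0.141 0.898 -0.417
  outer loop
   vertex 2.0 3.1 1.6
   vertex 1.9 4.2 4.0
   vertex 4.3 3.6 1.9
  endloop
 endfacet
 facet normal -0.515 0.749 -0.416
  outer loop
   vertex 2.0 3.1 1.6
   vertex 1.5 2.2 0.6
   vertex 0.9 3.9 4.4
  endloop
 endfacet
 facet normal -0.405 0.825 -0.395
  outer loop
   vertex 2.0 3.1 1.6
   vertex 0.9 3.9 4.4
   vertex 1.9 4.2 4.0
  endloop
 endfacet
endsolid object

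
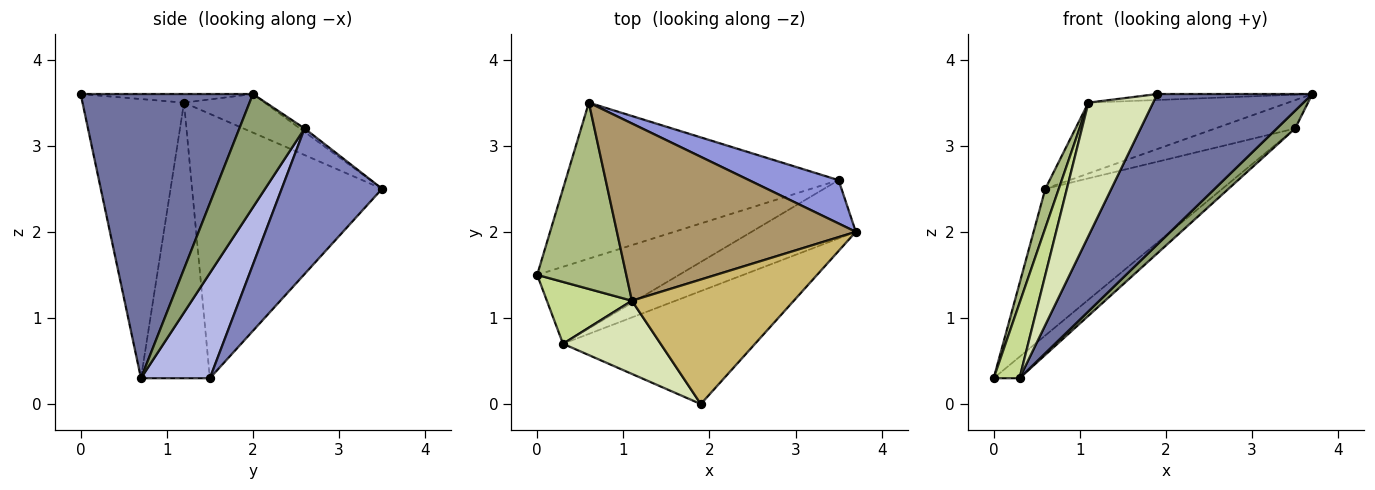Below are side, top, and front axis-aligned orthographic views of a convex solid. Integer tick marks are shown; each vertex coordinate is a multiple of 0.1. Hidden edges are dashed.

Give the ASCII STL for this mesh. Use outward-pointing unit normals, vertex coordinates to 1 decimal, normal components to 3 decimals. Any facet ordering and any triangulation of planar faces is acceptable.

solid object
 facet normal 0.664 -0.598 -0.449
  outer loop
   vertex 0.3 0.7 0.3
   vertex 3.7 2.0 3.6
   vertex 1.9 0.0 3.6
  endloop
 endfacet
 facet normal 0.362 0.638 -0.679
  outer loop
   vertex 3.5 2.6 3.2
   vertex 0.0 1.5 0.3
   vertex 0.6 3.5 2.5
  endloop
 endfacet
 facet normal -0.032 0.547 0.837
  outer loop
   vertex 3.5 2.6 3.2
   vertex 0.6 3.5 2.5
   vertex 3.7 2.0 3.6
  endloop
 endfacet
 facet normal 0.581 0.218 -0.784
  outer loop
   vertex 3.5 2.6 3.2
   vertex 0.3 0.7 0.3
   vertex 0.0 1.5 0.3
  endloop
 endfacet
 facet normal 0.721 -0.202 -0.663
  outer loop
   vertex 3.5 2.6 3.2
   vertex 3.7 2.0 3.6
   vertex 0.3 0.7 0.3
  endloop
 endfacet
 facet normal -0.945 -0.067 0.319
  outer loop
   vertex 1.1 1.2 3.5
   vertex 0.6 3.5 2.5
   vertex 0.0 1.5 0.3
  endloop
 endfacet
 facet normal -0.900 -0.337 0.278
  outer loop
   vertex 1.1 1.2 3.5
   vertex 0.0 1.5 0.3
   vertex 0.3 0.7 0.3
  endloop
 endfacet
 facet normal -0.809 -0.516 0.283
  outer loop
   vertex 1.1 1.2 3.5
   vertex 0.3 0.7 0.3
   vertex 1.9 0.0 3.6
  endloop
 endfacet
 facet normal -0.148 0.367 0.918
  outer loop
   vertex 1.1 1.2 3.5
   vertex 3.7 2.0 3.6
   vertex 0.6 3.5 2.5
  endloop
 endfacet
 facet normal -0.053 0.048 0.997
  outer loop
   vertex 1.1 1.2 3.5
   vertex 1.9 0.0 3.6
   vertex 3.7 2.0 3.6
  endloop
 endfacet
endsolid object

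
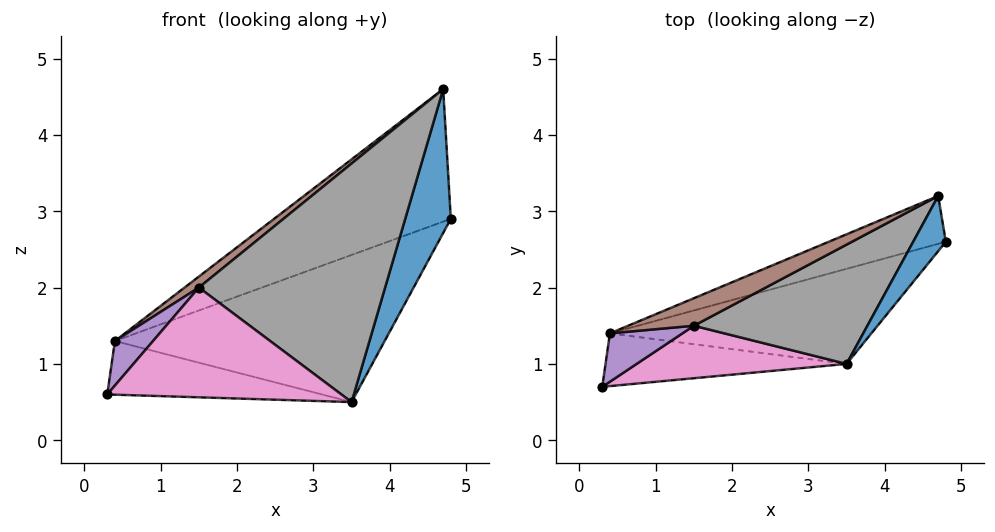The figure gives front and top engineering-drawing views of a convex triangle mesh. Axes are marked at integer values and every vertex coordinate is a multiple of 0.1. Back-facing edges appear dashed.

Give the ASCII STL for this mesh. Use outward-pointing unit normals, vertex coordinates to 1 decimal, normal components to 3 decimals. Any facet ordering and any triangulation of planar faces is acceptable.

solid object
 facet normal 0.438 -0.839 0.322
  outer loop
   vertex 4.7 3.2 4.6
   vertex 3.5 1.0 0.5
   vertex 4.8 2.6 2.9
  endloop
 endfacet
 facet normal -0.088 0.711 -0.698
  outer loop
   vertex 0.4 1.4 1.3
   vertex 3.5 1.0 0.5
   vertex 0.3 0.7 0.6
  endloop
 endfacet
 facet normal -0.032 0.839 -0.542
  outer loop
   vertex 0.4 1.4 1.3
   vertex 4.8 2.6 2.9
   vertex 3.5 1.0 0.5
  endloop
 endfacet
 facet normal -0.132 0.932 -0.337
  outer loop
   vertex 0.4 1.4 1.3
   vertex 4.7 3.2 4.6
   vertex 4.8 2.6 2.9
  endloop
 endfacet
 facet normal -0.377 -0.628 0.681
  outer loop
   vertex 1.5 1.5 2.0
   vertex 0.4 1.4 1.3
   vertex 0.3 0.7 0.6
  endloop
 endfacet
 facet normal -0.487 -0.324 0.811
  outer loop
   vertex 1.5 1.5 2.0
   vertex 4.7 3.2 4.6
   vertex 0.4 1.4 1.3
  endloop
 endfacet
 facet normal 0.098 -0.898 0.429
  outer loop
   vertex 1.5 1.5 2.0
   vertex 0.3 0.7 0.6
   vertex 3.5 1.0 0.5
  endloop
 endfacet
 facet normal 0.111 -0.889 0.444
  outer loop
   vertex 1.5 1.5 2.0
   vertex 3.5 1.0 0.5
   vertex 4.7 3.2 4.6
  endloop
 endfacet
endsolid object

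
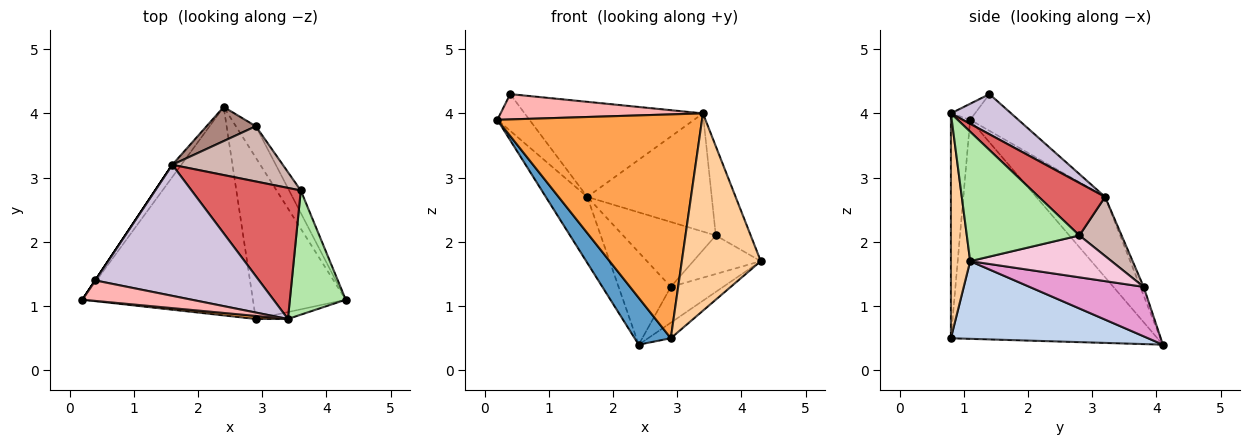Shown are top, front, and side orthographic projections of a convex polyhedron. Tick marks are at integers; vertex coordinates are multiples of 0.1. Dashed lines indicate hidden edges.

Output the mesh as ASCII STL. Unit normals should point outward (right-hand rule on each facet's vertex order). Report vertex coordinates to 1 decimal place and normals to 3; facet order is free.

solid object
 facet normal -0.782 -0.137 -0.609
  outer loop
   vertex 2.9 0.8 0.5
   vertex 0.2 1.1 3.9
   vertex 2.4 4.1 0.4
  endloop
 endfacet
 facet normal 0.640 0.074 -0.765
  outer loop
   vertex 2.9 0.8 0.5
   vertex 2.4 4.1 0.4
   vertex 4.3 1.1 1.7
  endloop
 endfacet
 facet normal -0.094 -0.996 0.013
  outer loop
   vertex 3.4 0.8 4.0
   vertex 0.2 1.1 3.9
   vertex 2.9 0.8 0.5
  endloop
 endfacet
 facet normal 0.237 -0.971 -0.034
  outer loop
   vertex 3.4 0.8 4.0
   vertex 2.9 0.8 0.5
   vertex 4.3 1.1 1.7
  endloop
 endfacet
 facet normal -0.853 0.514 -0.095
  outer loop
   vertex 1.6 3.2 2.7
   vertex 2.4 4.1 0.4
   vertex 0.2 1.1 3.9
  endloop
 endfacet
 facet normal 0.883 0.274 0.381
  outer loop
   vertex 3.6 2.8 2.1
   vertex 3.4 0.8 4.0
   vertex 4.3 1.1 1.7
  endloop
 endfacet
 facet normal 0.336 0.631 0.699
  outer loop
   vertex 3.6 2.8 2.1
   vertex 1.6 3.2 2.7
   vertex 3.4 0.8 4.0
  endloop
 endfacet
 facet normal -0.092 -0.774 0.627
  outer loop
   vertex 0.4 1.4 4.3
   vertex 0.2 1.1 3.9
   vertex 3.4 0.8 4.0
  endloop
 endfacet
 facet normal -0.832 0.555 0.000
  outer loop
   vertex 0.4 1.4 4.3
   vertex 1.6 3.2 2.7
   vertex 0.2 1.1 3.9
  endloop
 endfacet
 facet normal 0.195 0.576 0.794
  outer loop
   vertex 0.4 1.4 4.3
   vertex 3.4 0.8 4.0
   vertex 1.6 3.2 2.7
  endloop
 endfacet
 facet normal -0.060 0.936 0.346
  outer loop
   vertex 2.9 3.8 1.3
   vertex 2.4 4.1 0.4
   vertex 1.6 3.2 2.7
  endloop
 endfacet
 facet normal 0.328 0.719 0.613
  outer loop
   vertex 2.9 3.8 1.3
   vertex 1.6 3.2 2.7
   vertex 3.6 2.8 2.1
  endloop
 endfacet
 facet normal 0.854 0.392 -0.344
  outer loop
   vertex 2.9 3.8 1.3
   vertex 4.3 1.1 1.7
   vertex 2.4 4.1 0.4
  endloop
 endfacet
 facet normal 0.875 0.418 -0.244
  outer loop
   vertex 2.9 3.8 1.3
   vertex 3.6 2.8 2.1
   vertex 4.3 1.1 1.7
  endloop
 endfacet
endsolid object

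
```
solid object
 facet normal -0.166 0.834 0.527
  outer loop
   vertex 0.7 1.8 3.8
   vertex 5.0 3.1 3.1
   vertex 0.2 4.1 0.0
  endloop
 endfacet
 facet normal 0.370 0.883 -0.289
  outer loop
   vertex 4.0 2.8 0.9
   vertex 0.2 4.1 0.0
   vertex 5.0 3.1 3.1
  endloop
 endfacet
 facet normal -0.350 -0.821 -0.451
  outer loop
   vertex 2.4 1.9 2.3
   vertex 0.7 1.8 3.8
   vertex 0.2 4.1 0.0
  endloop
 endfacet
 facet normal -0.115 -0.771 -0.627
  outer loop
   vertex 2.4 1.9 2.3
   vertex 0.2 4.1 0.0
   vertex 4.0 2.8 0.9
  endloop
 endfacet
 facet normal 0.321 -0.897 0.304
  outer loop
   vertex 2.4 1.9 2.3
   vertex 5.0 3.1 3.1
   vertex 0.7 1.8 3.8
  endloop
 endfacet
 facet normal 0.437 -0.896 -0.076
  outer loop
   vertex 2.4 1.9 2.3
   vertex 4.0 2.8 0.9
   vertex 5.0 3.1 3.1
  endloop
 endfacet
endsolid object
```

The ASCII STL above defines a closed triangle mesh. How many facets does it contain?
6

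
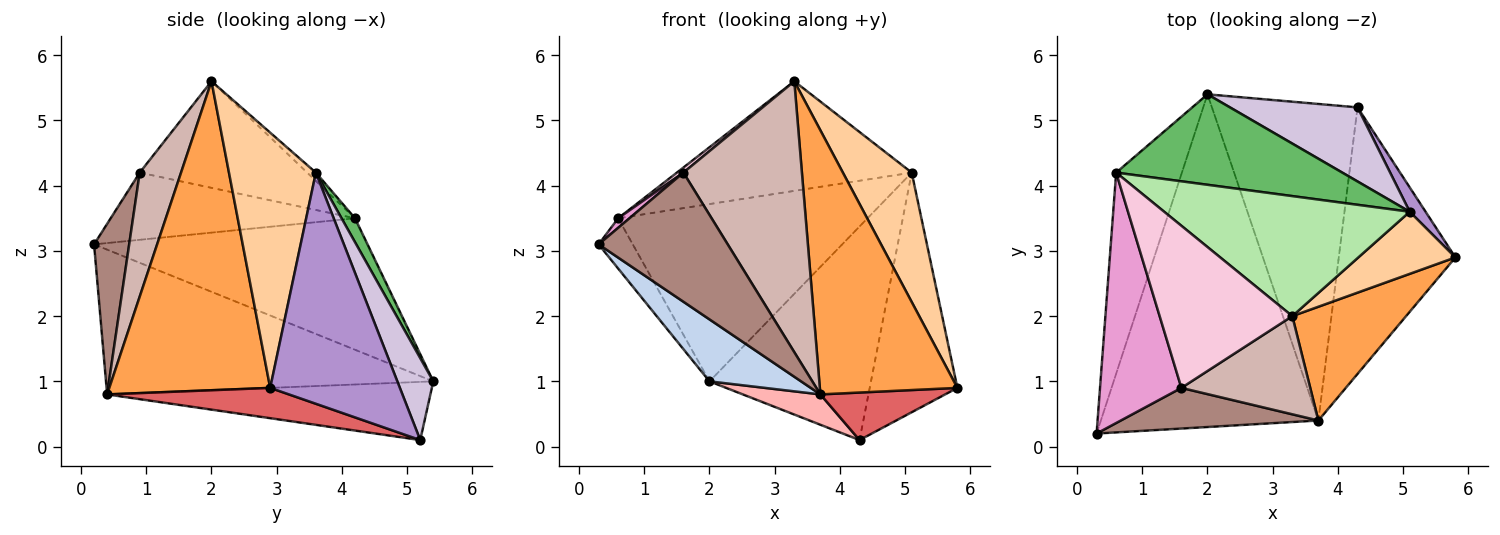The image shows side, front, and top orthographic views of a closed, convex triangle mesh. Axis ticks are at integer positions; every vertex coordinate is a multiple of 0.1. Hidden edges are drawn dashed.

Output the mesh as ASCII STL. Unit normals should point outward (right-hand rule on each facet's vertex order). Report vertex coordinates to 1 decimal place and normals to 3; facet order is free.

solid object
 facet normal -0.889 0.111 -0.444
  outer loop
   vertex 0.6 4.2 3.5
   vertex 2.0 5.4 1.0
   vertex 0.3 0.2 3.1
  endloop
 endfacet
 facet normal -0.547 -0.153 -0.823
  outer loop
   vertex 3.7 0.4 0.8
   vertex 0.3 0.2 3.1
   vertex 2.0 5.4 1.0
  endloop
 endfacet
 facet normal 0.732 -0.626 0.270
  outer loop
   vertex 3.7 0.4 0.8
   vertex 5.8 2.9 0.9
   vertex 3.3 2.0 5.6
  endloop
 endfacet
 facet normal 0.751 -0.595 0.286
  outer loop
   vertex 5.1 3.6 4.2
   vertex 3.3 2.0 5.6
   vertex 5.8 2.9 0.9
  endloop
 endfacet
 facet normal 0.048 0.890 0.454
  outer loop
   vertex 5.1 3.6 4.2
   vertex 2.0 5.4 1.0
   vertex 0.6 4.2 3.5
  endloop
 endfacet
 facet normal -0.025 0.674 0.738
  outer loop
   vertex 5.1 3.6 4.2
   vertex 0.6 4.2 3.5
   vertex 3.3 2.0 5.6
  endloop
 endfacet
 facet normal 0.248 -0.170 -0.954
  outer loop
   vertex 4.3 5.2 0.1
   vertex 5.8 2.9 0.9
   vertex 3.7 0.4 0.8
  endloop
 endfacet
 facet normal -0.370 -0.089 -0.925
  outer loop
   vertex 4.3 5.2 0.1
   vertex 3.7 0.4 0.8
   vertex 2.0 5.4 1.0
  endloop
 endfacet
 facet normal 0.827 0.559 0.057
  outer loop
   vertex 4.3 5.2 0.1
   vertex 5.1 3.6 4.2
   vertex 5.8 2.9 0.9
  endloop
 endfacet
 facet normal 0.206 0.925 0.321
  outer loop
   vertex 4.3 5.2 0.1
   vertex 2.0 5.4 1.0
   vertex 5.1 3.6 4.2
  endloop
 endfacet
 facet normal 0.251 -0.923 0.291
  outer loop
   vertex 1.6 0.9 4.2
   vertex 0.3 0.2 3.1
   vertex 3.7 0.4 0.8
  endloop
 endfacet
 facet normal 0.311 -0.893 0.324
  outer loop
   vertex 1.6 0.9 4.2
   vertex 3.7 0.4 0.8
   vertex 3.3 2.0 5.6
  endloop
 endfacet
 facet normal -0.636 -0.029 0.771
  outer loop
   vertex 1.6 0.9 4.2
   vertex 0.6 4.2 3.5
   vertex 0.3 0.2 3.1
  endloop
 endfacet
 facet normal -0.626 -0.024 0.779
  outer loop
   vertex 1.6 0.9 4.2
   vertex 3.3 2.0 5.6
   vertex 0.6 4.2 3.5
  endloop
 endfacet
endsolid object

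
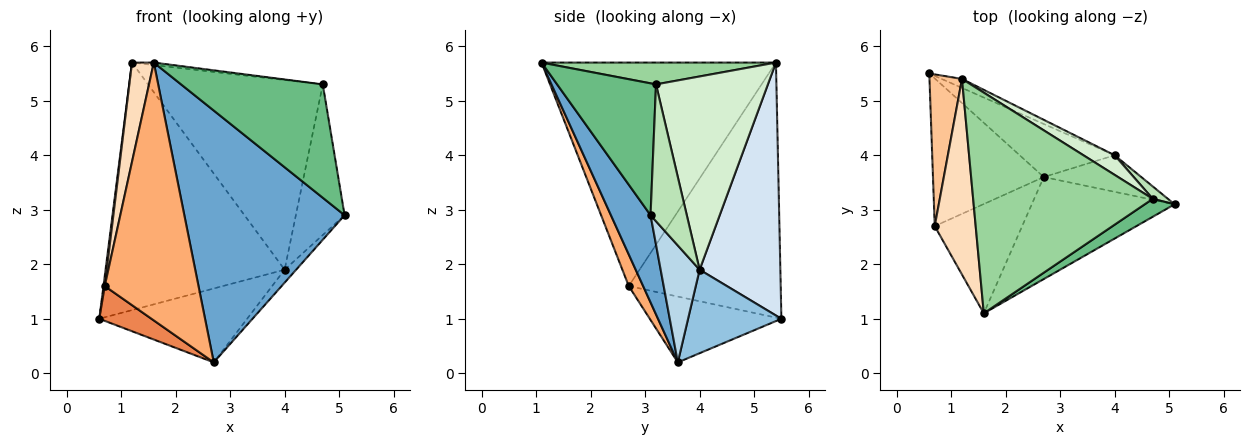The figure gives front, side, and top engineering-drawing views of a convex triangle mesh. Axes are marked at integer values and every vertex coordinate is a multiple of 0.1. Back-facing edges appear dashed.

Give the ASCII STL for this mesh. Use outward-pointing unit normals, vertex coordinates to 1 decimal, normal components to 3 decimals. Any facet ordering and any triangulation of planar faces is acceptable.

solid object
 facet normal 0.223 -0.903 -0.366
  outer loop
   vertex 2.7 3.6 0.2
   vertex 5.1 3.1 2.9
   vertex 1.6 1.1 5.7
  endloop
 endfacet
 facet normal 0.456 0.723 -0.519
  outer loop
   vertex 4.0 4.0 1.9
   vertex 2.7 3.6 0.2
   vertex 0.6 5.5 1.0
  endloop
 endfacet
 facet normal 0.749 0.221 -0.625
  outer loop
   vertex 4.0 4.0 1.9
   vertex 5.1 3.1 2.9
   vertex 2.7 3.6 0.2
  endloop
 endfacet
 facet normal 0.411 0.911 -0.033
  outer loop
   vertex 4.0 4.0 1.9
   vertex 0.6 5.5 1.0
   vertex 1.2 5.4 5.7
  endloop
 endfacet
 facet normal -0.501 -0.198 -0.843
  outer loop
   vertex 0.7 2.7 1.6
   vertex 0.6 5.5 1.0
   vertex 2.7 3.6 0.2
  endloop
 endfacet
 facet normal 0.140 -0.912 -0.386
  outer loop
   vertex 0.7 2.7 1.6
   vertex 2.7 3.6 0.2
   vertex 1.6 1.1 5.7
  endloop
 endfacet
 facet normal -0.992 -0.008 0.126
  outer loop
   vertex 0.7 2.7 1.6
   vertex 1.2 5.4 5.7
   vertex 0.6 5.5 1.0
  endloop
 endfacet
 facet normal -0.980 -0.091 0.179
  outer loop
   vertex 0.7 2.7 1.6
   vertex 1.6 1.1 5.7
   vertex 1.2 5.4 5.7
  endloop
 endfacet
 facet normal 0.568 -0.813 0.128
  outer loop
   vertex 4.7 3.2 5.3
   vertex 1.6 1.1 5.7
   vertex 5.1 3.1 2.9
  endloop
 endfacet
 facet normal 0.120 0.011 0.993
  outer loop
   vertex 4.7 3.2 5.3
   vertex 1.2 5.4 5.7
   vertex 1.6 1.1 5.7
  endloop
 endfacet
 facet normal 0.595 0.801 0.066
  outer loop
   vertex 4.7 3.2 5.3
   vertex 5.1 3.1 2.9
   vertex 4.0 4.0 1.9
  endloop
 endfacet
 facet normal 0.537 0.839 0.087
  outer loop
   vertex 4.7 3.2 5.3
   vertex 4.0 4.0 1.9
   vertex 1.2 5.4 5.7
  endloop
 endfacet
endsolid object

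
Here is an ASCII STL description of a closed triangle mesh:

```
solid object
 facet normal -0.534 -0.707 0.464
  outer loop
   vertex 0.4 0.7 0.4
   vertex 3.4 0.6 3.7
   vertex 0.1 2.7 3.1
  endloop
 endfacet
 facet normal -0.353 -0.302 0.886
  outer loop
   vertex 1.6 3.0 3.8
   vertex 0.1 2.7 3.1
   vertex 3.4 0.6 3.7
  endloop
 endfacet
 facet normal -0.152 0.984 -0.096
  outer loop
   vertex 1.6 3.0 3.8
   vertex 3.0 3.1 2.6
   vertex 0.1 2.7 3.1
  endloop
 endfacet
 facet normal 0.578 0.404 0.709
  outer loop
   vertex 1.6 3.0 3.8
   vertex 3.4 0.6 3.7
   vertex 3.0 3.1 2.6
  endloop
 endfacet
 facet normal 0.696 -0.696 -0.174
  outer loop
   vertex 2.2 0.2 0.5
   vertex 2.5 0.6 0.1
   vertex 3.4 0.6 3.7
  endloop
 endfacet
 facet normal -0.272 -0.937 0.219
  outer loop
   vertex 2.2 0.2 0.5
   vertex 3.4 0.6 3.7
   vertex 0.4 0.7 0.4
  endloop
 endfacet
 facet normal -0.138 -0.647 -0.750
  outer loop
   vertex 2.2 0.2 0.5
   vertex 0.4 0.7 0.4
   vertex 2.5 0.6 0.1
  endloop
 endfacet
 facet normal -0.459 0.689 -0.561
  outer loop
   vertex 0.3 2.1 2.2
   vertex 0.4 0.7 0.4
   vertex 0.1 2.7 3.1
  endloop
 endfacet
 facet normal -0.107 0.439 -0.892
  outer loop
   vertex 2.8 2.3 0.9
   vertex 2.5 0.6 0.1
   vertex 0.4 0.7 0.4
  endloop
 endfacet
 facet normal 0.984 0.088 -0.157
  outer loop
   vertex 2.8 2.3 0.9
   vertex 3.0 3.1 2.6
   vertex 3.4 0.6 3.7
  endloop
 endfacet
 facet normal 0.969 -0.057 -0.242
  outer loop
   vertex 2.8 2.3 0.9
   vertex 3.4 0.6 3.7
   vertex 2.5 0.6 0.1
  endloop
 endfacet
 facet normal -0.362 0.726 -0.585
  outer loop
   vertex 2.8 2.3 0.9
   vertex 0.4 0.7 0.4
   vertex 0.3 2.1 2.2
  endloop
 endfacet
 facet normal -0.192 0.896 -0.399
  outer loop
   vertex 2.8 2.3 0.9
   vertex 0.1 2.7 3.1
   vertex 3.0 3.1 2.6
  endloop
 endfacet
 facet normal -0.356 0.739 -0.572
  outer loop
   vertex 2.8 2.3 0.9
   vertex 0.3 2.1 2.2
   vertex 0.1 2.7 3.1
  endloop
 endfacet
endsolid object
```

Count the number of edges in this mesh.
21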